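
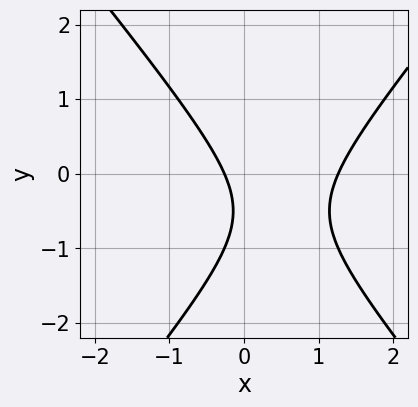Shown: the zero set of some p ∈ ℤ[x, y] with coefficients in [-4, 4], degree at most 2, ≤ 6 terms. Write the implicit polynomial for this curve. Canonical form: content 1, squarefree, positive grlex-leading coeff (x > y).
3*x^2 - 2*y^2 - 3*x - 2*y - 1

(a) deg p = 2. No degree-1 curve has this shape.
(b) From the visible intercepts: no y-intercept at any integer in the box.
(c) Putting this together gives p.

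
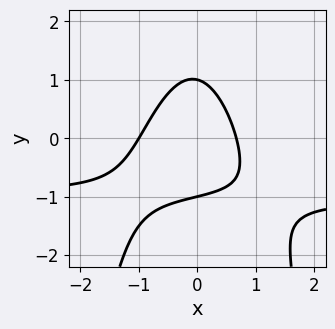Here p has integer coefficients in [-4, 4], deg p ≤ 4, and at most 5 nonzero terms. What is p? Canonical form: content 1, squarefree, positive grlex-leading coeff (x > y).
3*x^2*y + 3*x^2 + 2*y^2 + x - 2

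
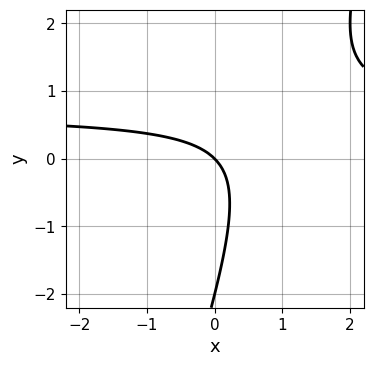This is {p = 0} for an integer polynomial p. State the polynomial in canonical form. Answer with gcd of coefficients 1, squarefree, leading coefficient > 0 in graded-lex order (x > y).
3*x*y - y^2 - 2*x - 2*y

1. Degree: a generic line meets the curve in up to 2 points, so deg p = 2.
2. Observable constraints: one x-axis crossing is at x = 0; the y-axis gridline crossings are at y ∈ {-2, 0}.
3. These observations pin down the coefficients.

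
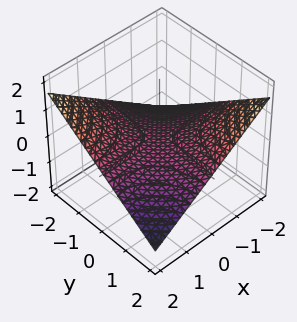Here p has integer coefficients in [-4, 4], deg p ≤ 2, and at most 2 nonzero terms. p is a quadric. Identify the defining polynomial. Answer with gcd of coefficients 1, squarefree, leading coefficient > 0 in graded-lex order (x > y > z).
1. deg p = 2.
2. Checking where it meets the axes: every point of the x-axis in the box is on the surface; it meets the z-axis at z = 0 (among the integer gridlines); the visible y-axis segment lies entirely on the surface.
3. Together with the visible shape, these determine p as stated.

x*y + 3*z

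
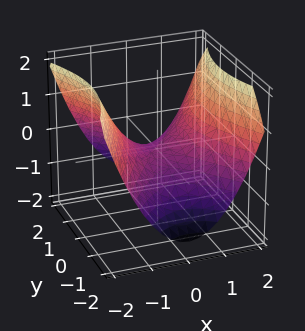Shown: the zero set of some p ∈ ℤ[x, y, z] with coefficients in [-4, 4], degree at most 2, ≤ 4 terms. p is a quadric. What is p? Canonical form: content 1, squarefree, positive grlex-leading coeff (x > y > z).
(a) Degree: a hyperbolic paraboloid; a quadric, so deg p = 2.
(b) Symmetries: the y ↦ −y reflection is a symmetry, so y appears only in even powers; it's symmetric under x → −x, forcing even powers of x.
(c) Observable constraints: one x-axis crossing is at x = 0; it crosses the y-axis at the gridline y = 0.
(d) Matching integer coefficients to the picture gives p.

2*x^2 - y^2 - 3*z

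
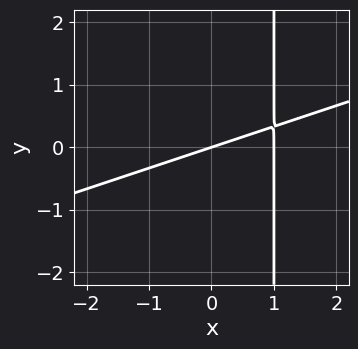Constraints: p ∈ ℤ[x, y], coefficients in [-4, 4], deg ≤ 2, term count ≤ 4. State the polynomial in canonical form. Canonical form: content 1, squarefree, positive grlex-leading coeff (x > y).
x^2 - 3*x*y - x + 3*y

1. Degree: a generic line meets the curve in up to 2 points, so deg p = 2.
2. From the visible intercepts: one y-axis crossing is at y = 0; the x-axis gridline crossings are at x ∈ {0, 1}.
3. These observations pin down the coefficients.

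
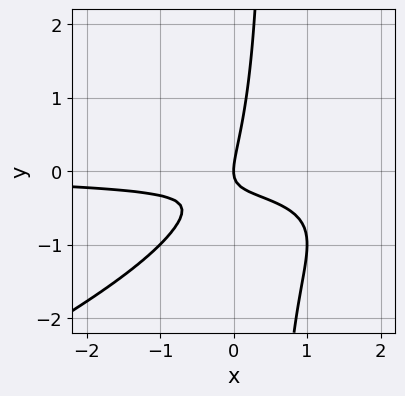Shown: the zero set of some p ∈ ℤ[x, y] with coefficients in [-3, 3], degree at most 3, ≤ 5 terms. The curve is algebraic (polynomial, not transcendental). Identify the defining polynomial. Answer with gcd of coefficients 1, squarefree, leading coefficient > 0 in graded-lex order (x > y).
(a) The degree is 3 — a generic line meets the curve in up to 3 points.
(b) Against the integer gridlines: one x-axis crossing is at x = 0; it crosses the y-axis at the gridline y = 0.
(c) Solving for integer coefficients yields p as stated.

x^2*y - 2*x*y^2 - 3*x*y + y^2 - x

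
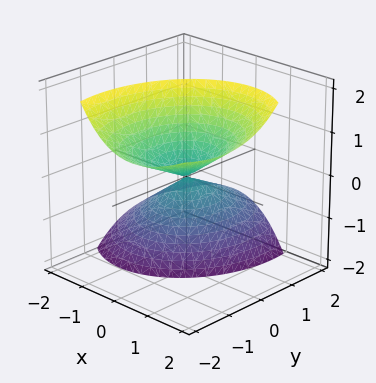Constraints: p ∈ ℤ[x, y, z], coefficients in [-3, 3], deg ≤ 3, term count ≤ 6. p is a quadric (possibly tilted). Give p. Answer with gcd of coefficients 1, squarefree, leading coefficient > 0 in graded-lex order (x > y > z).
3*x^2 - 3*x*z + 2*y^2 + 3*y*z - z^2

First, I count 2 distinct pieces. They look like related sheets of one shape, so recover p as a whole.
Then, degree: a generic line meets the surface in up to 2 points, so deg p = 2.
Next, against the integer gridlines: one x-axis crossing is at x = 0; it crosses the y-axis at the gridline y = 0; it crosses the z-axis at the gridline z = 0.
Finally, fitting integer coefficients to these (and the overall shape) gives p.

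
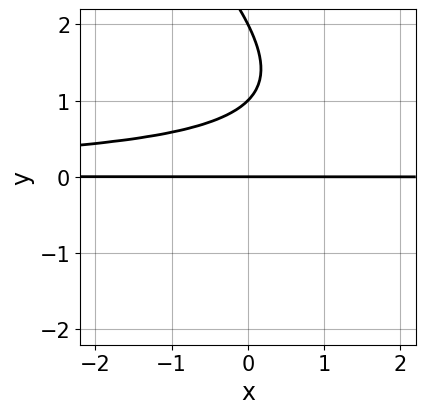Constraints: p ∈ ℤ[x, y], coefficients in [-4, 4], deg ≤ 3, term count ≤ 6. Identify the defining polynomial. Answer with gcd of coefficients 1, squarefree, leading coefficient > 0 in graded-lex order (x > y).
First, degree: a generic line meets the curve in up to 3 points, so deg p = 3.
Next, checking where it meets the axes: among the integer gridlines, it crosses the y-axis at y ∈ {0, 1, 2}; every point of the x-axis in the box is on the curve.
Finally, putting this together gives p.

x*y^2 + y^3 - 3*y^2 + 2*y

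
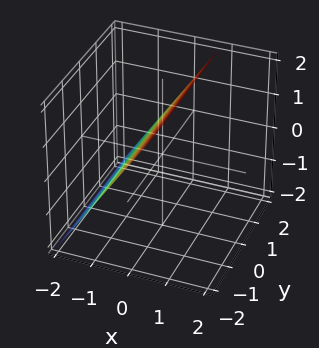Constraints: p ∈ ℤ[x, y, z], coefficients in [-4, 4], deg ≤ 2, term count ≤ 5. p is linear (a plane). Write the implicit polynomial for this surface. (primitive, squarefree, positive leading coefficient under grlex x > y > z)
3*x - 2*z + 2

First, degree: every cross-section is a straight line — this is a plane, so deg p = 1.
Next, from the visible intercepts: it misses every integer gridline on the y-axis; it crosses the z-axis at the gridline z = 1.
Finally, assembling these constraints gives the stated polynomial.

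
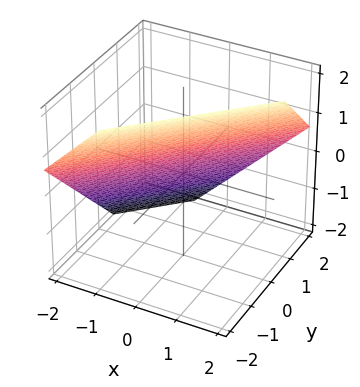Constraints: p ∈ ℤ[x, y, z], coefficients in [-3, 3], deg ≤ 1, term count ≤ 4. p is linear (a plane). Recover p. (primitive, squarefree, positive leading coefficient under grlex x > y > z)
3*x - 3*y - 3*z + 2

(a) Degree: the surface is flat (a plane), so deg p = 1.
(b) Matching integer coefficients to the picture gives p.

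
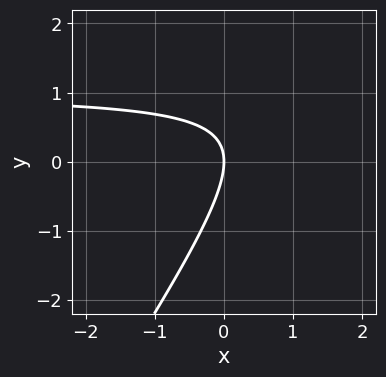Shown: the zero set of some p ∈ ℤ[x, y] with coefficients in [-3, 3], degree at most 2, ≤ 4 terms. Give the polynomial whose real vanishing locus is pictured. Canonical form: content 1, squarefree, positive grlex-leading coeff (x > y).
3*x*y - 2*y^2 - 3*x

(a) The degree is 2 — the shape is more complex than any degree-1 curve.
(b) From the visible intercepts: it crosses the x-axis at the gridline x = 0; it meets the y-axis at y = 0 (among the integer gridlines).
(c) Matching integer coefficients to the picture gives p.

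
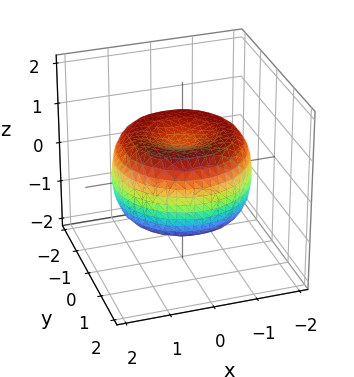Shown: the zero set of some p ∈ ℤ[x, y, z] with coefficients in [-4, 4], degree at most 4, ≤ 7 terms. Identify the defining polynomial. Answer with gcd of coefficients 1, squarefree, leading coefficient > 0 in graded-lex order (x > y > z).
1. deg p = 4.
2. Symmetry: every cross-section ⟂ z is a circle, so x, y appear only via x² + y².
3. From the axis intercepts and sections: a circular section at z = 0 has radius between 1 and 2.
4. Putting this together gives p.

x^4 + 2*x^2*y^2 + y^4 - 2*x^2 - 2*y^2 + 2*z^2 - 1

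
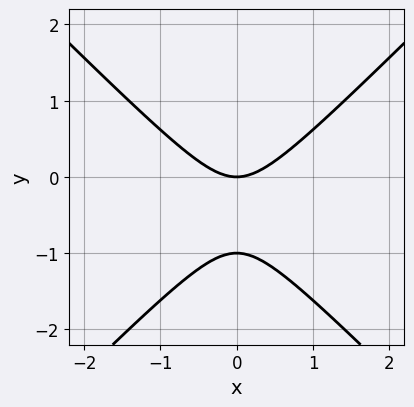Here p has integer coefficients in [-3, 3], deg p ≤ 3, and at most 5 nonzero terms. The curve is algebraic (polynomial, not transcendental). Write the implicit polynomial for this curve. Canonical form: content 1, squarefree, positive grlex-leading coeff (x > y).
(a) deg p = 2. A generic line meets the curve in up to 2 points.
(b) Symmetries: the x ↦ −x reflection is a symmetry, so x appears only in even powers.
(c) From the axis intercepts and sections: it meets the x-axis at x = 0 (among the integer gridlines); among the integer gridlines, it crosses the y-axis at y ∈ {-1, 0}.
(d) Putting this together gives p.

x^2 - y^2 - y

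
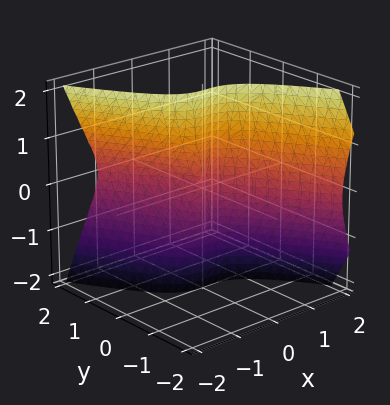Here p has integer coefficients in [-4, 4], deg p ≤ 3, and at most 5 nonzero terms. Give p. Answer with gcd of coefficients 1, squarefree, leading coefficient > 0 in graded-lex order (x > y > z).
3*x^3 + 2*x^2*y + y*z^2 - x^2

(a) The degree is 3 — no degree-2 surface has this shape.
(b) Checking where it meets the axes: the visible z-axis segment lies entirely on the surface; every point of the y-axis in the box is on the surface.
(c) Together with the visible shape, these determine p as stated.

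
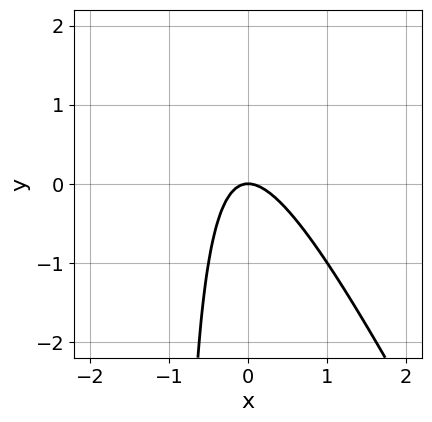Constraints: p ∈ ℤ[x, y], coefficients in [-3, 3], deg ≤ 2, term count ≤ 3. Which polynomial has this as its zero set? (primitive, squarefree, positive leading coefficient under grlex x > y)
2*x^2 + x*y + y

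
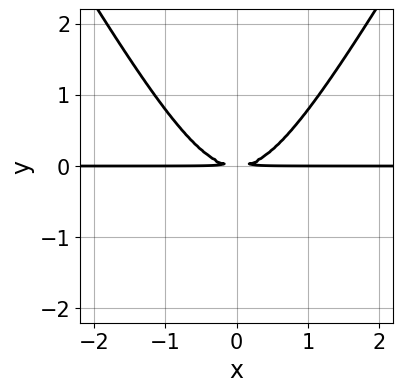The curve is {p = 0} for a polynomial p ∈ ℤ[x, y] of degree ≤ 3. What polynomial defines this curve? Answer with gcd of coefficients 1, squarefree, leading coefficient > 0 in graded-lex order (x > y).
3*x^2*y - y^3 - 3*y^2

1. The degree is 3 — the shape is more complex than any degree-2 curve.
2. Symmetries: mirror symmetry x ↦ −x ⇒ only even powers of x.
3. From the visible intercepts: the visible x-axis segment lies entirely on the curve.
4. Matching integer coefficients to the picture gives p.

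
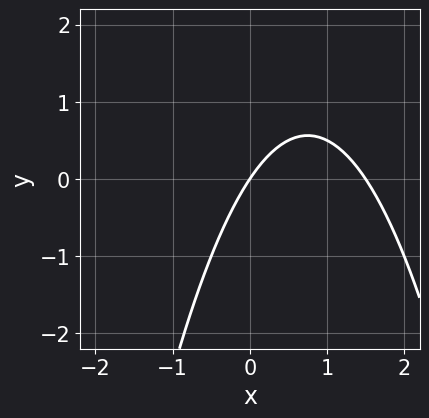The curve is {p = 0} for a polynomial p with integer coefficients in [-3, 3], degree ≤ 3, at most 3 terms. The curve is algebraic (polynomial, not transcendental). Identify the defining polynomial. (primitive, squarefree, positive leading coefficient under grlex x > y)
First, degree: the shape is more complex than any degree-1 curve, so deg p = 2.
Then, checking where it meets the axes: one y-axis crossing is at y = 0; it crosses the x-axis at the gridline x = 0.
Finally, together with the visible shape, these determine p as stated.

2*x^2 - 3*x + 2*y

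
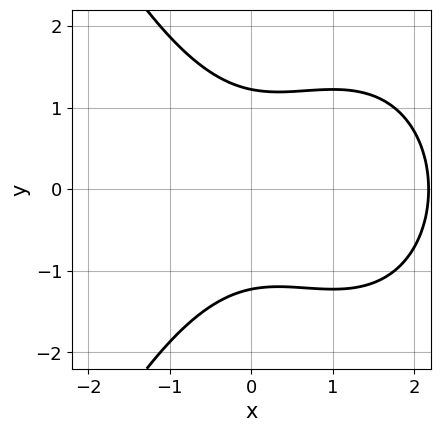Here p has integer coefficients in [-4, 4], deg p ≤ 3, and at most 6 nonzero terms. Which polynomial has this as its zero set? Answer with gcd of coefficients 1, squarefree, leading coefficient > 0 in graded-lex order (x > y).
x^3 - 2*x^2 + 2*y^2 + x - 3

First, degree: the shape is more complex than any degree-2 curve, so deg p = 3.
Next, symmetries: the y ↦ −y reflection is a symmetry, so y appears only in even powers.
Then, from the axis intercepts and sections: no x-intercept at any integer in the box.
Finally, together with the visible shape, these determine p as stated.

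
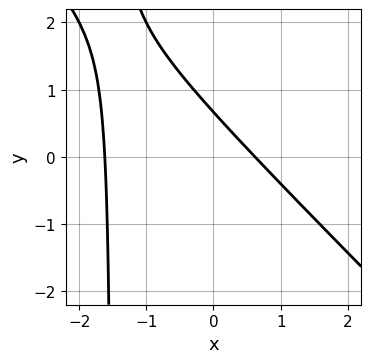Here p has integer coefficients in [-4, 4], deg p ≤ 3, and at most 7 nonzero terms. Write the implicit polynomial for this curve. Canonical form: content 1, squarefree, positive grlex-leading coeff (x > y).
1. The degree is 2 — the shape is more complex than any degree-1 curve.
2. The integer polynomial consistent with all of this is the stated p.

2*x^2 + 2*x*y + 2*x + 3*y - 2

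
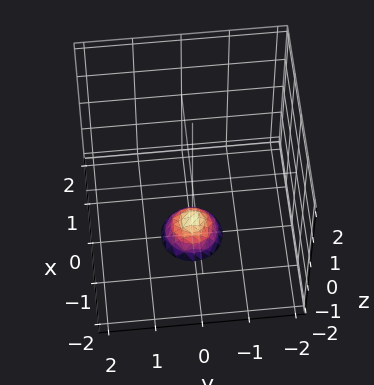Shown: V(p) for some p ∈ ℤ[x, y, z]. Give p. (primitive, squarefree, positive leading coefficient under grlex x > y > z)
3*x^2 + 3*y^2 + 2*z + 3

First, deg p = 2. The shape is more complex than any degree-1 surface.
Next, symmetries: every cross-section ⟂ z is a circle, so x, y appear only via x² + y².
Then, against the integer gridlines: a circular section at z = -2 has radius between 0 and 1; no y-intercept at any integer in the box; it misses every integer gridline on the x-axis.
Finally, the integer polynomial consistent with all of this is the stated p.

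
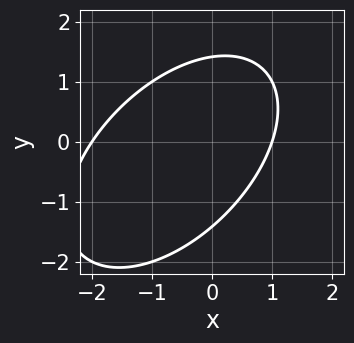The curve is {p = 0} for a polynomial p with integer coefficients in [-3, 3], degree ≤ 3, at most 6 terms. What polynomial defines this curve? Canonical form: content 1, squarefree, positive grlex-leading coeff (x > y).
(a) Degree: a generic line meets the curve in up to 2 points, so deg p = 2.
(b) Observable constraints: the x-axis gridline crossings are at x ∈ {-2, 1}.
(c) Together with the visible shape, these determine p as stated.

x^2 - x*y + y^2 + x - 2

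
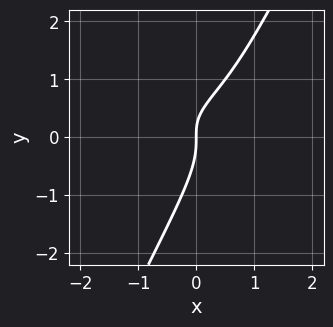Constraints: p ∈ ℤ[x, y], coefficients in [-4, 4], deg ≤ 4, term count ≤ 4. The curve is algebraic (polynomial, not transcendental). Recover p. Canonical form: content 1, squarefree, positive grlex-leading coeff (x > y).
(a) Degree: no degree-2 curve has this shape, so deg p = 3.
(b) Checking where it meets the axes: one y-axis crossing is at y = 0; one x-axis crossing is at x = 0.
(c) The integer polynomial consistent with all of this is the stated p.

2*x*y^2 - y^3 - x*y + x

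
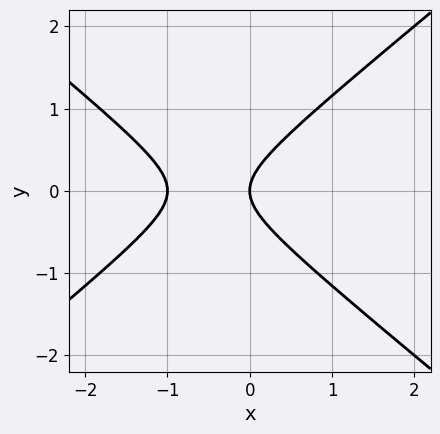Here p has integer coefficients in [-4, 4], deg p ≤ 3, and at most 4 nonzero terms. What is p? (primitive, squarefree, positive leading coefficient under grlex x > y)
(a) deg p = 2. No degree-1 curve has this shape.
(b) Symmetries: the y ↦ −y reflection is a symmetry, so y appears only in even powers.
(c) Against the integer gridlines: it meets the y-axis at y = 0 (among the integer gridlines); among the integer gridlines, it crosses the x-axis at x ∈ {-1, 0}.
(d) Fitting integer coefficients to these (and the overall shape) gives p.

2*x^2 - 3*y^2 + 2*x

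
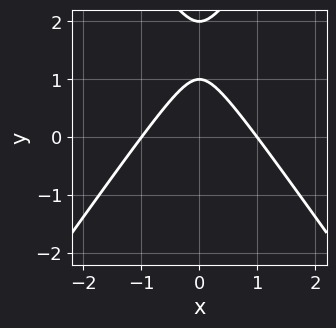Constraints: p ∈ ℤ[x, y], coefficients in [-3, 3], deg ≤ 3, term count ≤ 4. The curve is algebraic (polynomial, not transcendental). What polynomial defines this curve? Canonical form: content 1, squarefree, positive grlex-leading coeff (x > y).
The degree is 2 — no degree-1 curve has this shape.
Symmetries: the x ↦ −x reflection is a symmetry, so x appears only in even powers.
Observable constraints: the x-axis gridline crossings are at x ∈ {-1, 1}; among the integer gridlines, it crosses the y-axis at y ∈ {1, 2}.
Fitting integer coefficients to these (and the overall shape) gives p.

2*x^2 - y^2 + 3*y - 2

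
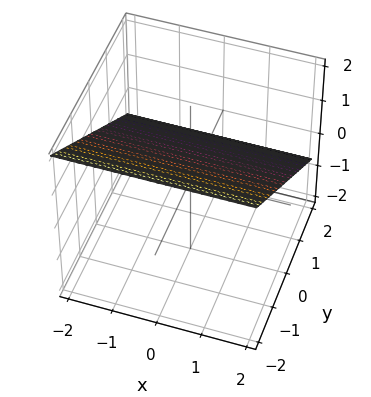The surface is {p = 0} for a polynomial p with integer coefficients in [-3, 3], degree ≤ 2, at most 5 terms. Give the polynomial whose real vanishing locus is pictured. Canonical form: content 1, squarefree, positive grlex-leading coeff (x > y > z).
2*y + 3*z - 2

1. The degree is 1 — the surface is flat (a plane).
2. Observable constraints: one y-axis crossing is at y = 1; the surface avoids every integer x-axis point in the box.
3. Solving for integer coefficients yields p as stated.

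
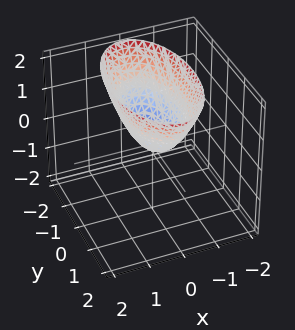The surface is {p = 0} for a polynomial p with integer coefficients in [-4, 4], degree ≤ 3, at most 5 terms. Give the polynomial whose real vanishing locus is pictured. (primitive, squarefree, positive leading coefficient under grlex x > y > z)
(a) Degree: a single bowl opening along one axis; a quadric, so deg p = 2.
(b) Symmetries: the x ↦ −x reflection is a symmetry, so x appears only in even powers; mirror symmetry y ↦ −y ⇒ only even powers of y.
(c) Reading off the gridlines: one x-axis crossing is at x = 0; one y-axis crossing is at y = 0.
(d) These observations pin down the coefficients.

3*x^2 + y^2 - 2*z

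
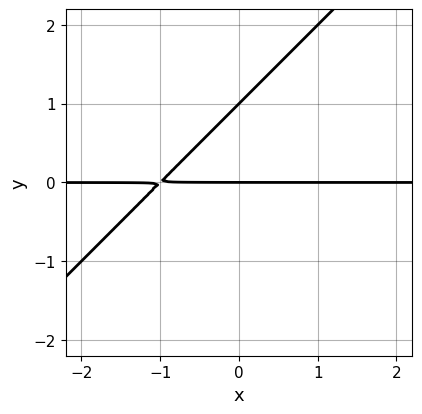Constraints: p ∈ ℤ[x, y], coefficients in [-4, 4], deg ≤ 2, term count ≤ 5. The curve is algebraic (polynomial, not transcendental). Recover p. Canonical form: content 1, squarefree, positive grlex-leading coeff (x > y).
(a) The degree is 2 — no degree-1 curve has this shape.
(b) Observable constraints: the y-axis gridline crossings are at y ∈ {0, 1}; every point of the x-axis in the box is on the curve.
(c) Together with the visible shape, these determine p as stated.

x*y - y^2 + y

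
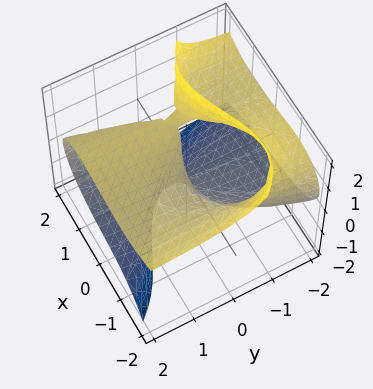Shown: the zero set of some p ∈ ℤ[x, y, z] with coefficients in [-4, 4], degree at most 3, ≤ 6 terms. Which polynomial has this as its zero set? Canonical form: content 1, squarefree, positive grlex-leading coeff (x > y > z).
x^3 + 3*y*z^2 + z^3 - 2*x*z - 3*y

Degree: no degree-2 surface has this shape, so deg p = 3.
Against the integer gridlines: one x-axis crossing is at x = 0; it crosses the z-axis at the gridline z = 0.
Matching integer coefficients to the picture gives p.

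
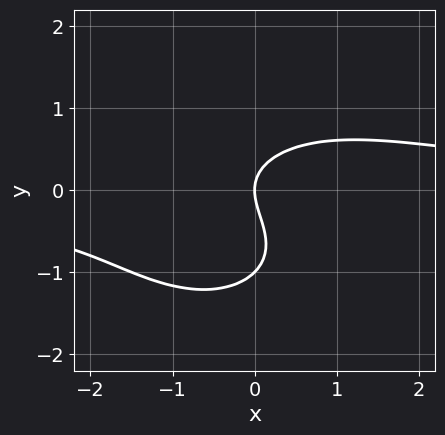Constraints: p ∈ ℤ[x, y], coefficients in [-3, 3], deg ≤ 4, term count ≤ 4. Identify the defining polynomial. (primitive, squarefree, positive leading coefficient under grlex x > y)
1. Degree: the shape is more complex than any degree-2 curve, so deg p = 3.
2. From the axis intercepts and sections: it meets the x-axis at x = 0 (among the integer gridlines); among the integer gridlines, it crosses the y-axis at y ∈ {-1, 0}.
3. The integer polynomial consistent with all of this is the stated p.

2*x^2*y + 3*y^3 + 3*y^2 - 3*x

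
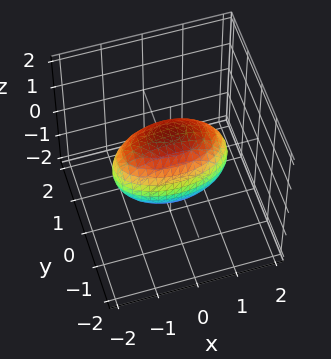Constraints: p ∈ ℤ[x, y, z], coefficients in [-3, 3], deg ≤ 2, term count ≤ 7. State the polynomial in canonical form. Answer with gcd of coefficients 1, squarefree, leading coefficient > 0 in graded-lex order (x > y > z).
x^2 + 3*y^2 - y*z + 2*z^2 - 2

1. deg p = 2. No degree-1 surface has this shape.
2. Checking where it meets the axes: the z-axis gridline crossings are at z ∈ {-1, 1}.
3. These observations pin down the coefficients.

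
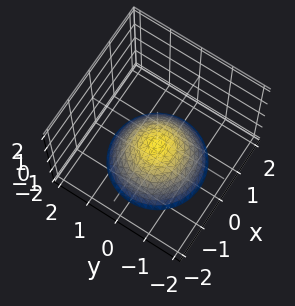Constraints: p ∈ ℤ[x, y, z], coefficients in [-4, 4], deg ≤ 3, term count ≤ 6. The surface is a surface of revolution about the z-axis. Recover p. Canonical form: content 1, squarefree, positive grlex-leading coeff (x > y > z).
(a) The degree is 2 — no degree-1 surface has this shape.
(b) Symmetries: every cross-section ⟂ z is a circle, so x, y appear only via x² + y².
(c) Against the integer gridlines: it misses every integer gridline on the y-axis; it misses every integer gridline on the x-axis; a circular section at z = -2 has radius between 1 and 2.
(d) Putting this together gives p.

2*x^2 + 2*y^2 + 3*z + 2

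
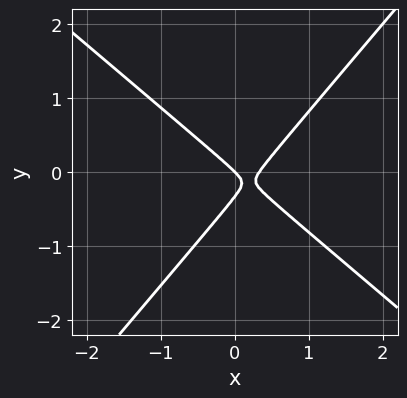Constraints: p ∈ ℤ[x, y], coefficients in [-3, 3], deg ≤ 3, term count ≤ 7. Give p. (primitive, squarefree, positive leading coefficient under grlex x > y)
1. The degree is 2 — the shape is more complex than any degree-1 curve.
2. Observable constraints: it crosses the y-axis at the gridline y = 0; it meets the x-axis at x = 0 (among the integer gridlines).
3. These observations pin down the coefficients.

3*x^2 + x*y - 3*y^2 - x - y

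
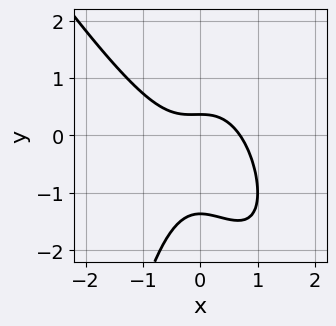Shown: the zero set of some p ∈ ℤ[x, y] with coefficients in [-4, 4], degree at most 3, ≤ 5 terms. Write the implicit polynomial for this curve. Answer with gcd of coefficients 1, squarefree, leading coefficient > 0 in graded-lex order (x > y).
(a) deg p = 3.
(b) Putting this together gives p.

3*x^3 + 2*x^2*y + 2*y^2 + 2*y - 1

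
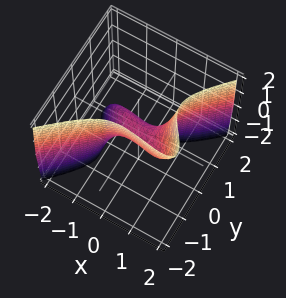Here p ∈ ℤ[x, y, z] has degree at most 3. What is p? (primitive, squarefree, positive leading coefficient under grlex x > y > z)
Degree: no degree-2 surface has this shape, so deg p = 3.
From the axis intercepts and sections: it meets the x-axis at x = 0 (among the integer gridlines); it crosses the z-axis at the gridline z = 0; it crosses the y-axis at the gridline y = 0.
Assembling these constraints gives the stated polynomial.

x^3 + 2*x^2*y - 3*y^3 - z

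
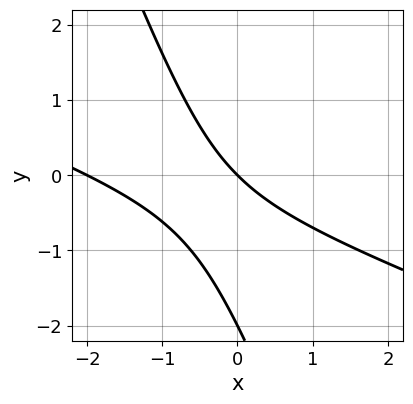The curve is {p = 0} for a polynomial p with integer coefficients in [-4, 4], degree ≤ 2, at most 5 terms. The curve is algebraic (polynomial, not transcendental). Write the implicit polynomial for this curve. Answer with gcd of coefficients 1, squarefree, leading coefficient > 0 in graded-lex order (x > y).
x^2 + 3*x*y + y^2 + 2*x + 2*y

1. The degree is 2 — the shape is more complex than any degree-1 curve.
2. Observable constraints: the x-axis gridline crossings are at x ∈ {-2, 0}; among the integer gridlines, it crosses the y-axis at y ∈ {-2, 0}.
3. The integer polynomial consistent with all of this is the stated p.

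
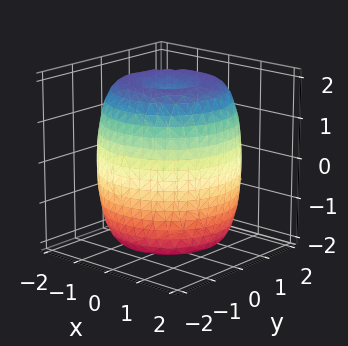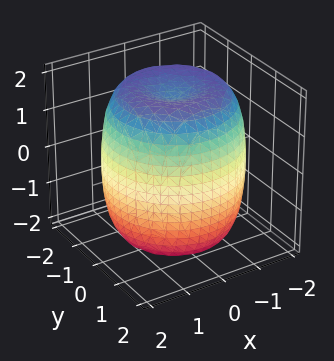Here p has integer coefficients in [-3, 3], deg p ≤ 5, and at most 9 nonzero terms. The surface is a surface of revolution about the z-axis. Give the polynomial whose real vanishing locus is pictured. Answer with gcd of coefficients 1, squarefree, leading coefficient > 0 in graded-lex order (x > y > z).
x^4 + 2*x^2*y^2 + y^4 - 2*x^2 - 2*y^2 + z^2 - 3

(a) The degree is 4 — the shape is more complex than any degree-3 surface.
(b) Symmetries: every cross-section ⟂ z is a circle, so x, y appear only via x² + y².
(c) Checking where it meets the axes: a circular section at z = 2 has radius exactly 1.
(d) Fitting integer coefficients to these (and the overall shape) gives p.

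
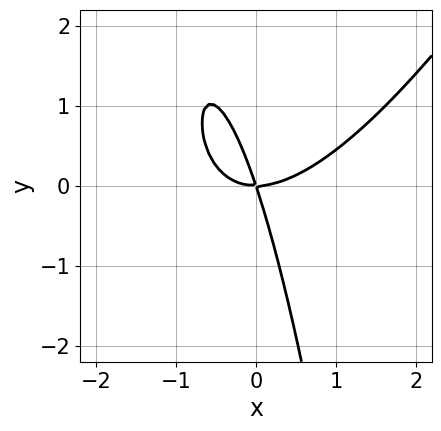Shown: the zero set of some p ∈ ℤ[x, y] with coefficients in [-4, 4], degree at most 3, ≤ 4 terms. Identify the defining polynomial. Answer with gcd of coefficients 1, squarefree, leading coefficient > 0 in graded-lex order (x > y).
1. deg p = 3. The shape is more complex than any degree-2 curve.
2. From the axis intercepts and sections: it crosses the y-axis at the gridline y = 0; one x-axis crossing is at x = 0.
3. Fitting integer coefficients to these (and the overall shape) gives p.

2*x^3 - x^2*y - 3*x*y - y^2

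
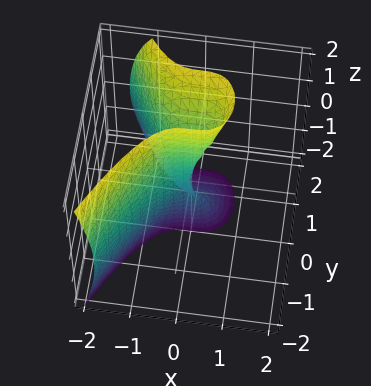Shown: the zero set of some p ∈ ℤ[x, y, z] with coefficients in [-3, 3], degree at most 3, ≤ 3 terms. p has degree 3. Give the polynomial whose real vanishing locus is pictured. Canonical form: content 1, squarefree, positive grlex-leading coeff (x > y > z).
1. deg p = 3. A generic line meets the surface in up to 3 points.
2. From the axis intercepts and sections: one y-axis crossing is at y = 0; the visible z-axis segment lies entirely on the surface.
3. Together with the visible shape, these determine p as stated.

3*x^3 - y*z^2 + 3*y^2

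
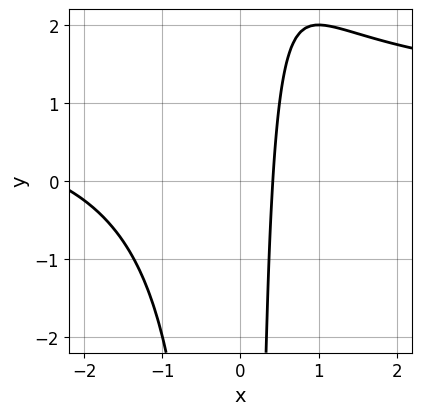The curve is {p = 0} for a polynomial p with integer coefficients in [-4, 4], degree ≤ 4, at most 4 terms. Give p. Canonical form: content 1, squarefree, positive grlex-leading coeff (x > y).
(a) Degree: no degree-2 curve has this shape, so deg p = 3.
(b) From the axis intercepts and sections: no y-intercept at any integer in the box.
(c) Matching integer coefficients to the picture gives p.

x^2*y - x^2 - 2*x + 1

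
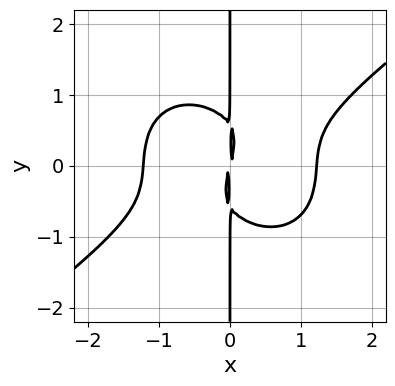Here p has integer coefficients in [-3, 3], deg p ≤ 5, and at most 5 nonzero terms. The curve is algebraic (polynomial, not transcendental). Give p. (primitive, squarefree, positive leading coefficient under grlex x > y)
2*x^4 - x^3*y - 3*x*y^3 - 3*x^2 + x*y

1. deg p = 4.
2. Checking where it meets the axes: the visible y-axis segment lies entirely on the curve.
3. Fitting integer coefficients to these (and the overall shape) gives p.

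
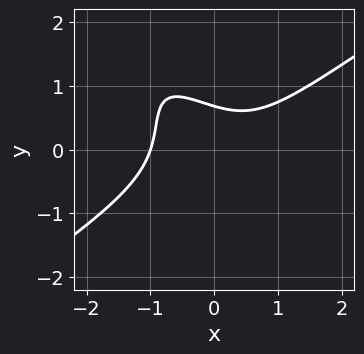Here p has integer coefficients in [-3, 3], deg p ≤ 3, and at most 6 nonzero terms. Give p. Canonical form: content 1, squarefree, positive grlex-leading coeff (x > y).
First, the degree is 3 — the shape is more complex than any degree-2 curve.
Next, from the axis intercepts and sections: one x-axis crossing is at x = -1.
Finally, the integer polynomial consistent with all of this is the stated p.

2*x^3 - 3*x*y^2 - 2*y^3 - 2*y + 2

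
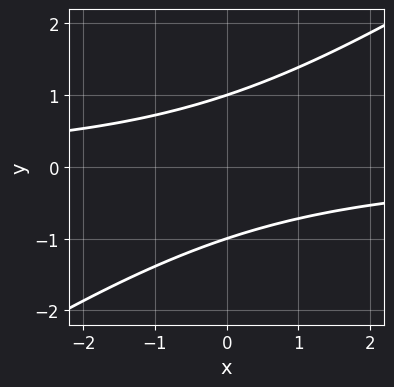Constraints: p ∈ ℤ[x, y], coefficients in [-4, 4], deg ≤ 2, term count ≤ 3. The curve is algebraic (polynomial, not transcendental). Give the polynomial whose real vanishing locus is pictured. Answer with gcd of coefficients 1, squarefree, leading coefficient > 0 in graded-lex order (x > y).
2*x*y - 3*y^2 + 3

(a) Degree: no degree-1 curve has this shape, so deg p = 2.
(b) From the axis intercepts and sections: the curve avoids every integer x-axis point in the box; among the integer gridlines, it crosses the y-axis at y ∈ {-1, 1}.
(c) Assembling these constraints gives the stated polynomial.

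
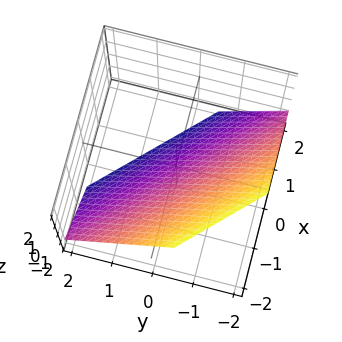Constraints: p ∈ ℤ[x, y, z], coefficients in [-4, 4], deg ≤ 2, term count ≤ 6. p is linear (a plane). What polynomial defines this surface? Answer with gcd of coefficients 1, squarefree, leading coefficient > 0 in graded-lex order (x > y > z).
Degree: every cross-section is a straight line — this is a plane, so deg p = 1.
Matching integer coefficients to the picture gives p.

3*x + 3*y + 3*z + 2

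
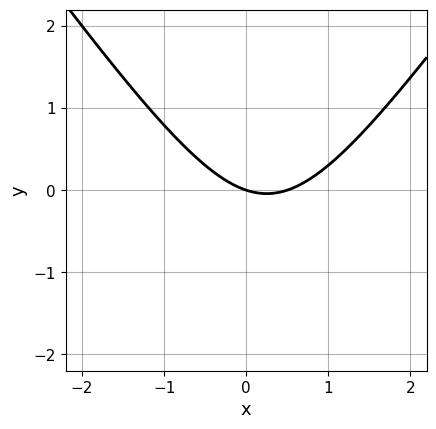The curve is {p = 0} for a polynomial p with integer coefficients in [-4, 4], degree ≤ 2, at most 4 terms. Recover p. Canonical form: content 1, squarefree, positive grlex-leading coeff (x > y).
2*x^2 - y^2 - x - 3*y

1. The degree is 2 — the shape is more complex than any degree-1 curve.
2. Observable constraints: it meets the x-axis at x = 0 (among the integer gridlines); one y-axis crossing is at y = 0.
3. Assembling these constraints gives the stated polynomial.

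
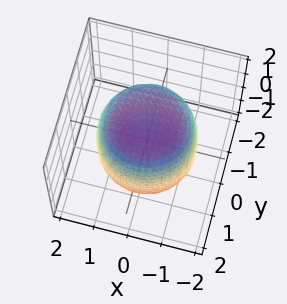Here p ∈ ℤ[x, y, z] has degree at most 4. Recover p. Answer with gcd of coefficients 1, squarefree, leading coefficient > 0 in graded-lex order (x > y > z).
x^4 + 2*x^2*y^2 + y^4 - x^2 - y^2 + z^2 - 2

1. The degree is 4 — a generic line meets the surface in up to 4 points.
2. Symmetries: rotational symmetry about the z-axis ⇒ p depends on x, y only through x² + y².
3. Checking where it meets the axes: a circular section at z = -1 has radius between 1 and 2.
4. Putting this together gives p.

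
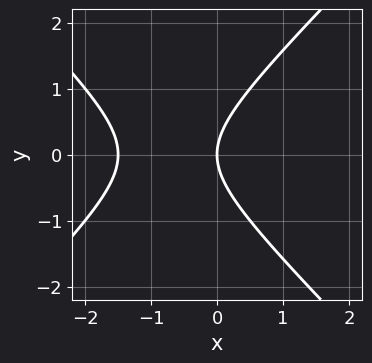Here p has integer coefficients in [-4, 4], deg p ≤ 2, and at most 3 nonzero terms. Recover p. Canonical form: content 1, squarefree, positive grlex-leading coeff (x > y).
The degree is 2 — a generic line meets the curve in up to 2 points.
Symmetries: the y ↦ −y reflection is a symmetry, so y appears only in even powers.
From the axis intercepts and sections: it meets the y-axis at y = 0 (among the integer gridlines); it crosses the x-axis at the gridline x = 0.
Fitting integer coefficients to these (and the overall shape) gives p.

2*x^2 - 2*y^2 + 3*x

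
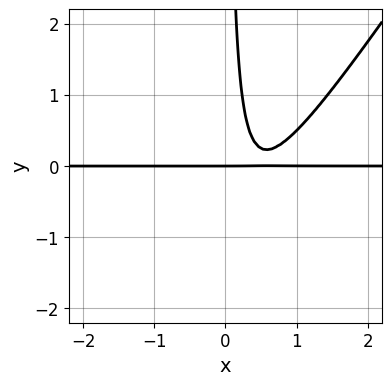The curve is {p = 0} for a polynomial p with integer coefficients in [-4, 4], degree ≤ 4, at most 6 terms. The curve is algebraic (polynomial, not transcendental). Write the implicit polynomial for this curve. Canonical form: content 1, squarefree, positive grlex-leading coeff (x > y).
1. The degree is 3 — a generic line meets the curve in up to 3 points.
2. Checking where it meets the axes: one y-axis crossing is at y = 0; the visible x-axis segment lies entirely on the curve.
3. Matching integer coefficients to the picture gives p.

3*x^2*y - 2*x*y^2 - 3*x*y + y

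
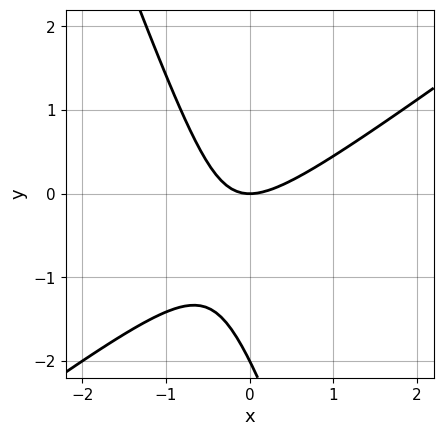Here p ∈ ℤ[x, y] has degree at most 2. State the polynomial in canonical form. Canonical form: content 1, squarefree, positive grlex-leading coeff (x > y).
Degree: a generic line meets the curve in up to 2 points, so deg p = 2.
Against the integer gridlines: one x-axis crossing is at x = 0; the y-axis gridline crossings are at y ∈ {-2, 0}.
Solving for integer coefficients yields p as stated.

2*x^2 - 2*x*y - y^2 - 2*y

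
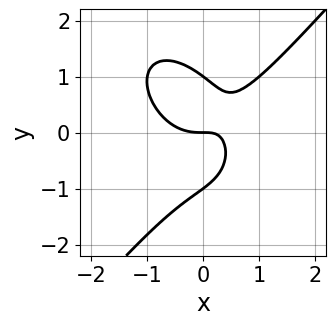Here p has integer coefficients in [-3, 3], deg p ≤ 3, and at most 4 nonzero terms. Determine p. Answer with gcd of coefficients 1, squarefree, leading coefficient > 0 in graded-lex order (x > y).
3*x^3 - 2*y^3 - 3*x*y + 2*y

First, degree: no degree-2 curve has this shape, so deg p = 3.
Next, reading off the gridlines: one x-axis crossing is at x = 0; the y-axis gridline crossings are at y ∈ {-1, 0, 1}.
Finally, the integer polynomial consistent with all of this is the stated p.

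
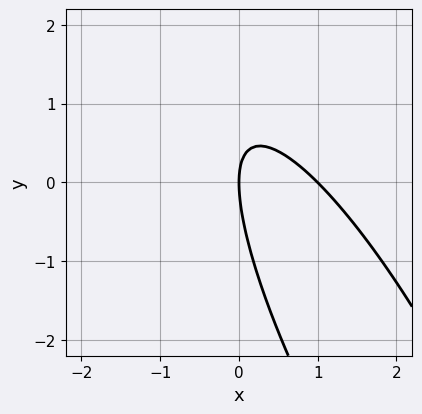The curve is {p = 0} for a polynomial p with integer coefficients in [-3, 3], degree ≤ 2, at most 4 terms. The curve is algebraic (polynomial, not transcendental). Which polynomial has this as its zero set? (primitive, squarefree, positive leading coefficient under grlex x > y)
The degree is 2 — no degree-1 curve has this shape.
From the visible intercepts: it meets the y-axis at y = 0 (among the integer gridlines); the x-axis gridline crossings are at x ∈ {0, 1}.
Fitting integer coefficients to these (and the overall shape) gives p.

3*x^2 + 3*x*y + y^2 - 3*x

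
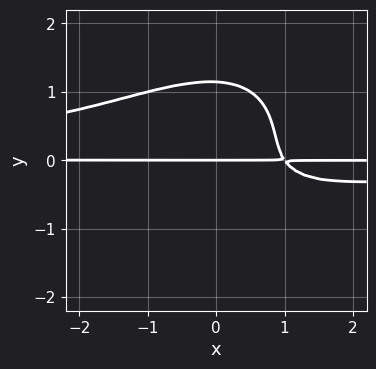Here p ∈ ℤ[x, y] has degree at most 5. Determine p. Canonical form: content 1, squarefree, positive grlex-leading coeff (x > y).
2*x^2*y^2 - 2*x*y^3 + 2*y^4 + 3*x*y - 3*y

1. The degree is 4 — a generic line meets the curve in up to 4 points.
2. Observable constraints: the visible x-axis segment lies entirely on the curve; one y-axis crossing is at y = 0.
3. The integer polynomial consistent with all of this is the stated p.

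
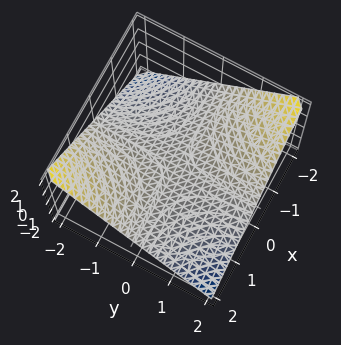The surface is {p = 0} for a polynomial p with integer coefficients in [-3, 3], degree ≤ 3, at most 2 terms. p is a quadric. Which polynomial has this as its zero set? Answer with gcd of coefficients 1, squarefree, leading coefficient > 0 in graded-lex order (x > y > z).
x*y + 2*z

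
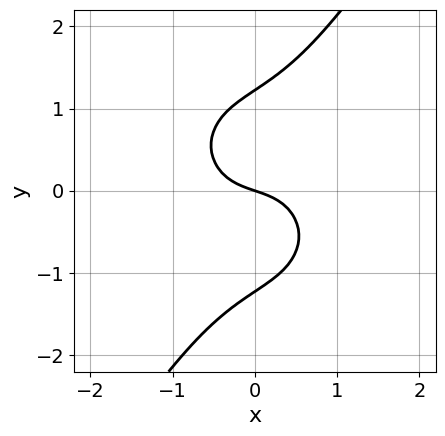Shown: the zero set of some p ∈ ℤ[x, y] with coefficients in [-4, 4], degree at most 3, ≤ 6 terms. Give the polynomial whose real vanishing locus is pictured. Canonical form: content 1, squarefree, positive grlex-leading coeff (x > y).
First, the degree is 3 — a generic line meets the curve in up to 3 points.
Next, observable constraints: it crosses the y-axis at the gridline y = 0; it crosses the x-axis at the gridline x = 0.
Finally, together with the visible shape, these determine p as stated.

3*x^3 + 2*x*y^2 - 2*y^3 + x + 3*y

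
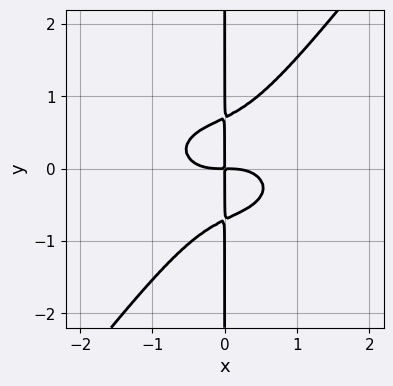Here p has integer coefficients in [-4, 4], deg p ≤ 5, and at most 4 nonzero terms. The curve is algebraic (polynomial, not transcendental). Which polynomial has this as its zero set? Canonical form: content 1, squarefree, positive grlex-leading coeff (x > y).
(a) The degree is 4 — the shape is more complex than any degree-3 curve.
(b) From the axis intercepts and sections: every point of the y-axis in the box is on the curve.
(c) Matching integer coefficients to the picture gives p.

x^4 + 2*x^2*y^2 - 2*x*y^3 + x*y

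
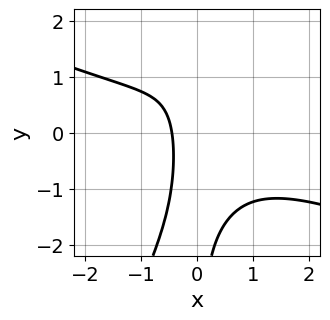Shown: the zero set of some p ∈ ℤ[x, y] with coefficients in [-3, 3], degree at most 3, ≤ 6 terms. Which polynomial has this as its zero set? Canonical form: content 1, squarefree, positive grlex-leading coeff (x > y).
1. Degree: no degree-2 curve has this shape, so deg p = 3.
2. From the axis intercepts and sections: it misses every integer gridline on the y-axis.
3. Fitting integer coefficients to these (and the overall shape) gives p.

x^3 + 2*x^2*y - x*y^2 + 2*x + 1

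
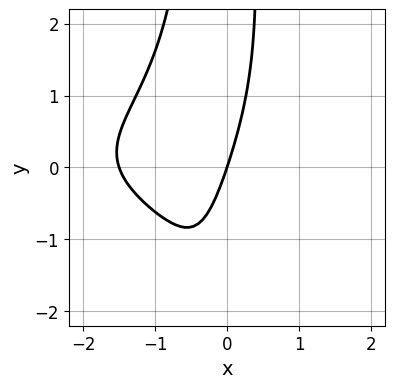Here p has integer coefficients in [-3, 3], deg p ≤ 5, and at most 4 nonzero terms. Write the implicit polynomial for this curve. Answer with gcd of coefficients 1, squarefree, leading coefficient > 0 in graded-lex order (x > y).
x^2*y^2 + 2*x^2 + 3*x - y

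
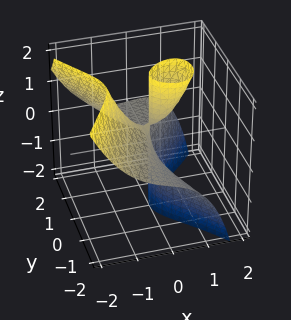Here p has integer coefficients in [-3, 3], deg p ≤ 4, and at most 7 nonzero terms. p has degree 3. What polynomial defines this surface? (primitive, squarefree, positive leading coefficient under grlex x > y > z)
deg p = 3. A generic line meets the surface in up to 3 points.
From the axis intercepts and sections: the visible y-axis segment lies entirely on the surface; it meets the x-axis at x = 0 (among the integer gridlines); the visible z-axis segment lies entirely on the surface.
Putting this together gives p.

2*x^3 + 2*y^2*z - x*y - 2*x*z + x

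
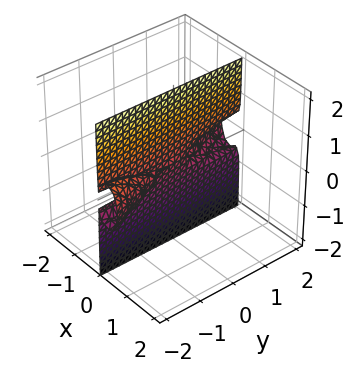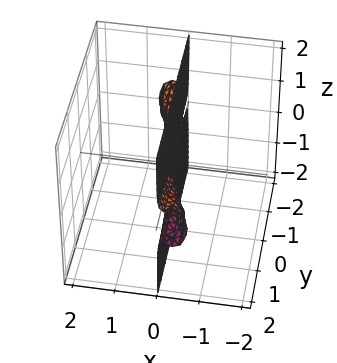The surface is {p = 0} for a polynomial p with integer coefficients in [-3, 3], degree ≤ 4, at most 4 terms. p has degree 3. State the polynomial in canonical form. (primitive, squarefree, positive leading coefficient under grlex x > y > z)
(a) The degree is 3 — the shape is more complex than any degree-2 surface.
(b) Checking where it meets the axes: it meets the x-axis at x = 0 (among the integer gridlines); every point of the z-axis in the box is on the surface; the visible y-axis segment lies entirely on the surface.
(c) Fitting integer coefficients to these (and the overall shape) gives p.

3*x^3 + x^2*y + x*z^2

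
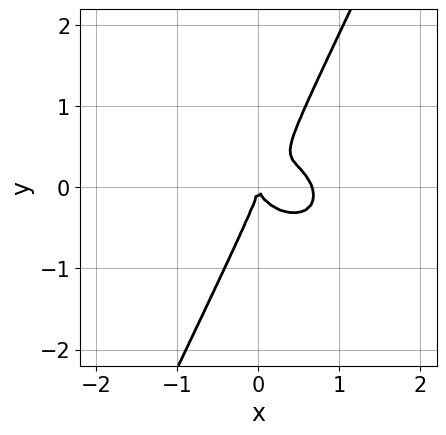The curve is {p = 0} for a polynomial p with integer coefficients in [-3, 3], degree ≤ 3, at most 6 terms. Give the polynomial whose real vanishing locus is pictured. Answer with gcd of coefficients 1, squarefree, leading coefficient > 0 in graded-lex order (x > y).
(a) deg p = 3.
(b) Reading off the gridlines: one x-axis crossing is at x = 0; it crosses the y-axis at the gridline y = 0.
(c) Together with the visible shape, these determine p as stated.

3*x^3 + x^2*y + 3*x*y^2 - 2*y^3 - 2*x^2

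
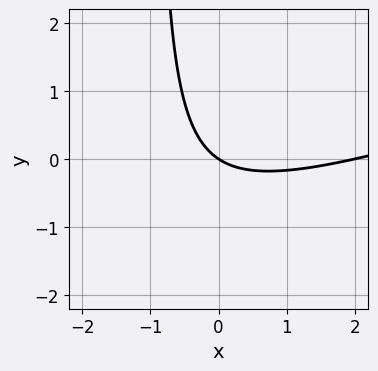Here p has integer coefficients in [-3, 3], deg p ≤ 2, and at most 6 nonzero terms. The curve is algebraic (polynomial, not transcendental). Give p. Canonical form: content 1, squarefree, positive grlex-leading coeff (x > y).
x^2 - 3*x*y - 2*x - 3*y

(a) The degree is 2 — no degree-1 curve has this shape.
(b) Against the integer gridlines: it crosses the y-axis at the gridline y = 0; the x-axis gridline crossings are at x ∈ {0, 2}.
(c) Matching integer coefficients to the picture gives p.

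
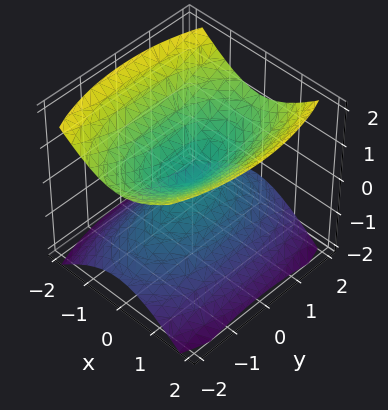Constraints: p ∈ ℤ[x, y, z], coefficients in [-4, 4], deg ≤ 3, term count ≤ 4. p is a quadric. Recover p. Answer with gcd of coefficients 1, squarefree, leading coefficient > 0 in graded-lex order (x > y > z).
3*x^2 + y^2 - 3*z^2

(a) The picture has 2 separate pieces.
(b) Degree: two nappes meeting at a single point; a quadric, so deg p = 2.
(c) Symmetries: it's symmetric under y → −y, forcing even powers of y; it's symmetric under z → −z, forcing even powers of z; mirror symmetry x ↦ −x ⇒ only even powers of x.
(d) Checking where it meets the axes: it meets the x-axis at x = 0 (among the integer gridlines); one y-axis crossing is at y = 0.
(e) Together with the visible shape, these determine p as stated.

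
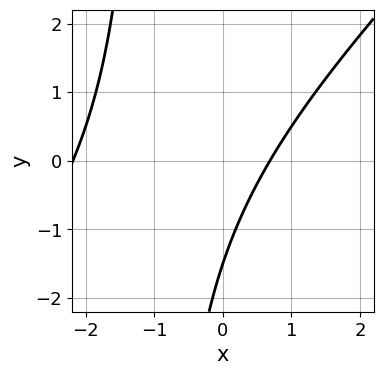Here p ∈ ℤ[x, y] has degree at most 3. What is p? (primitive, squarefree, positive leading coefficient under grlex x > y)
2*x^2 - 2*x*y + 3*x - 2*y - 3

First, the degree is 2 — the shape is more complex than any degree-1 curve.
Finally, putting this together gives p.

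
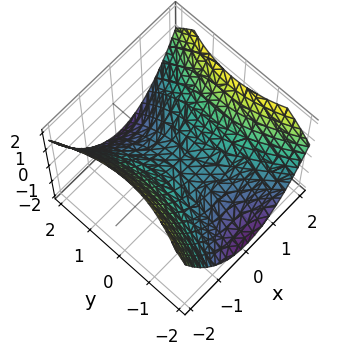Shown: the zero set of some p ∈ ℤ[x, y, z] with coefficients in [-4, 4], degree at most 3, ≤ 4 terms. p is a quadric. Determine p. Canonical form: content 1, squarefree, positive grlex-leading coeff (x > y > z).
2*x^2 - y^2 - 3*z

(a) deg p = 2. A saddle surface; a quadric.
(b) Symmetries: the y ↦ −y reflection is a symmetry, so y appears only in even powers; mirror symmetry x ↦ −x ⇒ only even powers of x.
(c) Observable constraints: it meets the y-axis at y = 0 (among the integer gridlines); it meets the x-axis at x = 0 (among the integer gridlines).
(d) These observations pin down the coefficients.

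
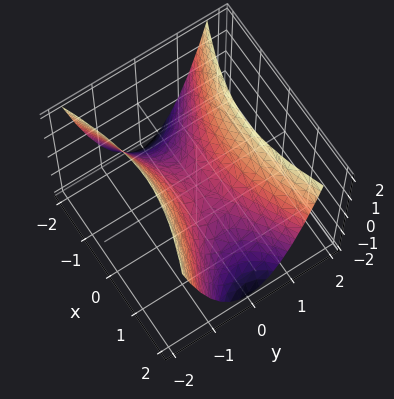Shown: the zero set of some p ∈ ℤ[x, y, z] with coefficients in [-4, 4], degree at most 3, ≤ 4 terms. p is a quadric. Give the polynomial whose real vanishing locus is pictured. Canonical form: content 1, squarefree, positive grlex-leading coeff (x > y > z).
x^2 - 3*y^2 + 2*z

(a) deg p = 2.
(b) Symmetries: mirror symmetry y ↦ −y ⇒ only even powers of y; it's symmetric under x → −x, forcing even powers of x.
(c) From the visible intercepts: one y-axis crossing is at y = 0; it crosses the z-axis at the gridline z = 0.
(d) Fitting integer coefficients to these (and the overall shape) gives p.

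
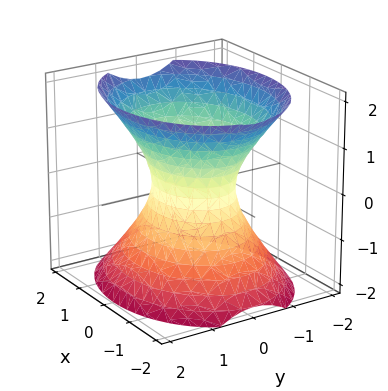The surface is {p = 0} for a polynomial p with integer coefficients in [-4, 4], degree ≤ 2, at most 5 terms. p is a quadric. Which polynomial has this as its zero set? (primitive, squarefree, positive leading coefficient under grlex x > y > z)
2*x^2 + 3*y^2 - 2*z^2 - 2

First, the degree is 2 — one connected sheet with a waist; a quadric.
Next, symmetries: mirror symmetry y ↦ −y ⇒ only even powers of y; mirror symmetry z ↦ −z ⇒ only even powers of z; the x ↦ −x reflection is a symmetry, so x appears only in even powers.
Then, from the axis intercepts and sections: the x-axis gridline crossings are at x ∈ {-1, 1}; it misses every integer gridline on the z-axis.
Finally, the integer polynomial consistent with all of this is the stated p.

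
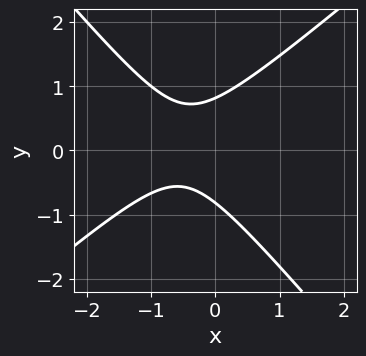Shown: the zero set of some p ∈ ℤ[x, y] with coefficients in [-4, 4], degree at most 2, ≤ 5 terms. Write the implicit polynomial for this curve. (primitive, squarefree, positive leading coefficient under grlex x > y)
3*x^2 - x*y - 3*y^2 + 3*x + 2

Degree: the shape is more complex than any degree-1 curve, so deg p = 2.
Reading off the gridlines: the curve avoids every integer x-axis point in the box.
Matching integer coefficients to the picture gives p.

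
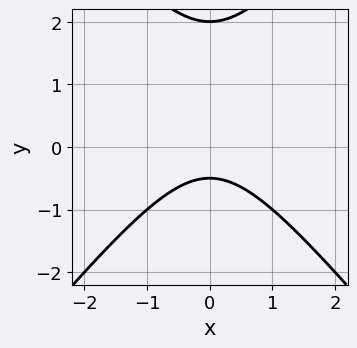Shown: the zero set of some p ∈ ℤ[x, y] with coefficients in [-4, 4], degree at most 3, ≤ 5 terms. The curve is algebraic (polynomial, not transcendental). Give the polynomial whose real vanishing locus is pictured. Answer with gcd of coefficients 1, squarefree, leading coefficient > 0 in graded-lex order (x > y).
3*x^2 - 2*y^2 + 3*y + 2

The degree is 2 — a generic line meets the curve in up to 2 points.
Symmetries: the x ↦ −x reflection is a symmetry, so x appears only in even powers.
Observable constraints: no x-intercept at any integer in the box; it meets the y-axis at y = 2 (among the integer gridlines).
Putting this together gives p.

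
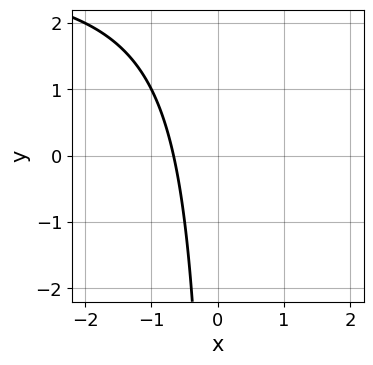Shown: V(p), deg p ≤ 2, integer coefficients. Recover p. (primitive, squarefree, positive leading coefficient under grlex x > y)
x*y - 3*x - 2

First, degree: the shape is more complex than any degree-1 curve, so deg p = 2.
Next, observable constraints: it misses every integer gridline on the y-axis.
Finally, together with the visible shape, these determine p as stated.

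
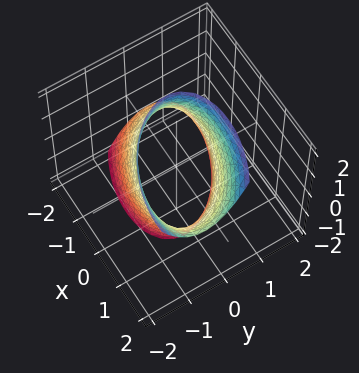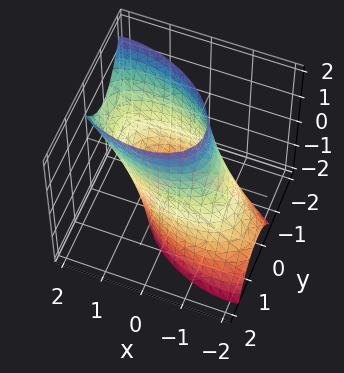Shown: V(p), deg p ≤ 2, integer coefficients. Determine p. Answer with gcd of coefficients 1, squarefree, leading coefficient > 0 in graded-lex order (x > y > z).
x^2 + x*y - x*z + 2*y^2 - 2

First, degree: no degree-1 surface has this shape, so deg p = 2.
Then, from the visible intercepts: no z-intercept at any integer in the box; the y-axis gridline crossings are at y ∈ {-1, 1}.
Finally, assembling these constraints gives the stated polynomial.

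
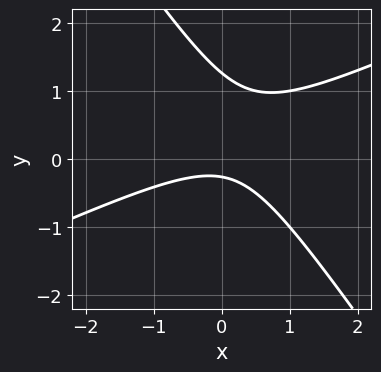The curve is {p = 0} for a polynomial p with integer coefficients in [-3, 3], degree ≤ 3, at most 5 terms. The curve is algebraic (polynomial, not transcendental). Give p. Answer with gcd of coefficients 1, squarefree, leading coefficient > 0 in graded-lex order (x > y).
The degree is 2 — the shape is more complex than any degree-1 curve.
Checking where it meets the axes: no x-intercept at any integer in the box.
Assembling these constraints gives the stated polynomial.

2*x^2 - 3*x*y - 3*y^2 + 3*y + 1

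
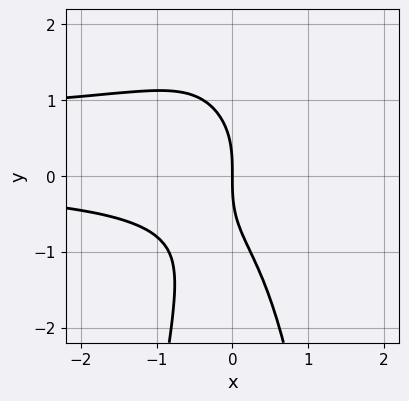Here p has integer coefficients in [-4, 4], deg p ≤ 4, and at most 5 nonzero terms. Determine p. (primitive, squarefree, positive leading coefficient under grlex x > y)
3*x^2*y^2 - 2*x^2*y + y^3 + 3*x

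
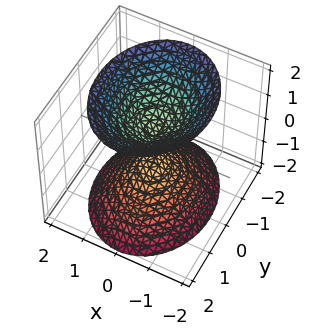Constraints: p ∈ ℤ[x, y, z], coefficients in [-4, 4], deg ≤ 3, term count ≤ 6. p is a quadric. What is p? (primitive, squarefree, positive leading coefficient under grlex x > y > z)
3*x^2 + 2*y^2 - 2*z^2 + 1

First, I count 2 distinct pieces. Treating them together as one polynomial.
Next, degree: two sheets facing apart; a quadric, so deg p = 2.
Next, symmetries: mirror symmetry x ↦ −x ⇒ only even powers of x; mirror symmetry z ↦ −z ⇒ only even powers of z; the y ↦ −y reflection is a symmetry, so y appears only in even powers.
Then, checking where it meets the axes: the surface avoids every integer y-axis point in the box; it misses every integer gridline on the x-axis.
Finally, these observations pin down the coefficients.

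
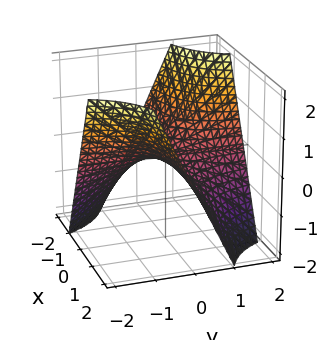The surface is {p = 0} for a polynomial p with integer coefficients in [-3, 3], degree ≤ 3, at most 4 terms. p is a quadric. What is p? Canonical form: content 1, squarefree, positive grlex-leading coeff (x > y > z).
x*y + z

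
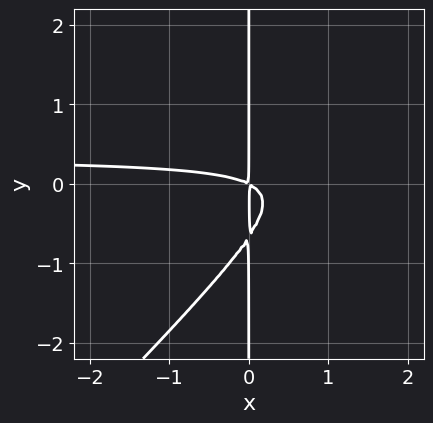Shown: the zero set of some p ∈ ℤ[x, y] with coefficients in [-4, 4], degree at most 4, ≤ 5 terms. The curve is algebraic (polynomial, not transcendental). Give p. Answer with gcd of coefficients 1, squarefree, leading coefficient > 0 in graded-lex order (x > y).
3*x^2*y - 3*x*y^2 - x^2 - 2*x*y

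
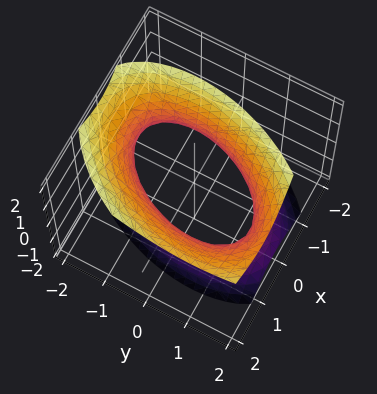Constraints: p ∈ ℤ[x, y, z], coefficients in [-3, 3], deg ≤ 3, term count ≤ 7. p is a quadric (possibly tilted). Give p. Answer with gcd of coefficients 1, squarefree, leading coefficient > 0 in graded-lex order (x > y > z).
2*x^2 - x*y - x*z + y^2 - z^2 - 2

1. The degree is 2 — no degree-1 surface has this shape.
2. Reading off the gridlines: the surface avoids every integer z-axis point in the box; among the integer gridlines, it crosses the x-axis at x ∈ {-1, 1}.
3. Matching integer coefficients to the picture gives p.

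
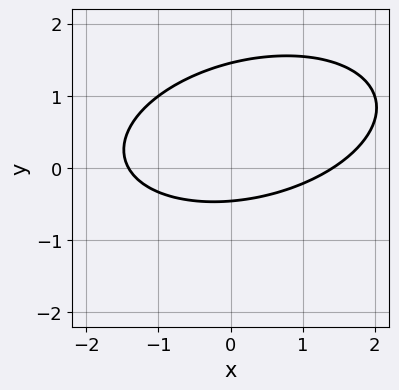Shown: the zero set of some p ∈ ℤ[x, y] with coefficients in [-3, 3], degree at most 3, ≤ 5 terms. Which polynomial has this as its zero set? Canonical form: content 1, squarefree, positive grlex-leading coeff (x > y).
x^2 - x*y + 3*y^2 - 3*y - 2

1. deg p = 2. The shape is more complex than any degree-1 curve.
2. Matching integer coefficients to the picture gives p.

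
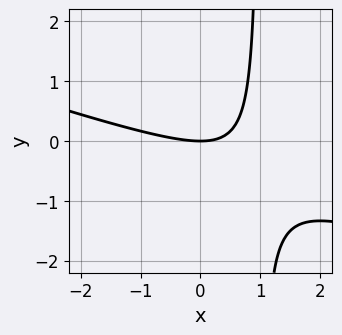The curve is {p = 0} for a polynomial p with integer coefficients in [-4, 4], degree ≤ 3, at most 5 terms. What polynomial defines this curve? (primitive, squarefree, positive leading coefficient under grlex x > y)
First, degree: a generic line meets the curve in up to 2 points, so deg p = 2.
Next, from the axis intercepts and sections: one x-axis crossing is at x = 0; it meets the y-axis at y = 0 (among the integer gridlines).
Finally, these observations pin down the coefficients.

x^2 + 3*x*y - 3*y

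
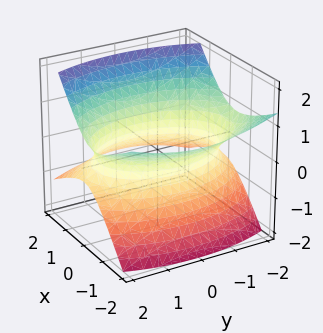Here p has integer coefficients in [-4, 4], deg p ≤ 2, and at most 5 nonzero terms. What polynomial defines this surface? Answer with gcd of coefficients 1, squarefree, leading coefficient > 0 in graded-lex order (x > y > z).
2*x^2 + 2*x*z + y^2 - 3*z^2 - 3

First, degree: no degree-1 surface has this shape, so deg p = 2.
Next, reading off the gridlines: the surface avoids every integer z-axis point in the box.
Finally, together with the visible shape, these determine p as stated.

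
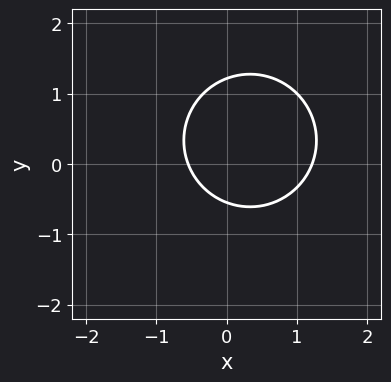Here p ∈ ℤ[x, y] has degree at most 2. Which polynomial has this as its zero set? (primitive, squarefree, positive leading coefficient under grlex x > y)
3*x^2 + 3*y^2 - 2*x - 2*y - 2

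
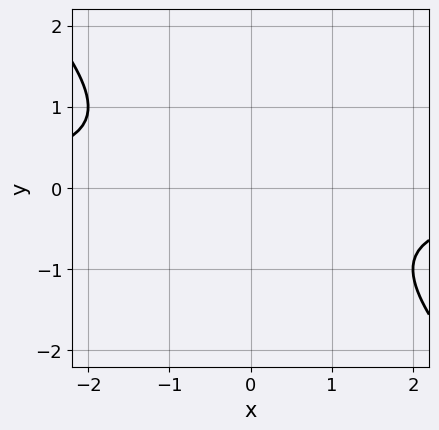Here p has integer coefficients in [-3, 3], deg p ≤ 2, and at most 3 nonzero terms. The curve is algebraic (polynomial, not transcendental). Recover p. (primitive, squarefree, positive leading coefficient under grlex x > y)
x*y + y^2 + 1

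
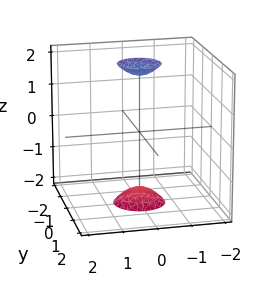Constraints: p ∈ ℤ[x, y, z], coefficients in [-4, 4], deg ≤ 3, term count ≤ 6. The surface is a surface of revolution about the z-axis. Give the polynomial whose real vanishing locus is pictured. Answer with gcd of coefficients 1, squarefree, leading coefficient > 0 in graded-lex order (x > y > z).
3*x^2 + 3*y^2 - z^2 + 3

(a) I count 2 distinct pieces. Treating them together as one polynomial.
(b) Degree: the shape is more complex than any degree-1 surface, so deg p = 2.
(c) Symmetries: every cross-section ⟂ z is a circle, so x, y appear only via x² + y².
(d) Against the integer gridlines: a circular section at z = 2 has radius between 0 and 1; the surface avoids every integer y-axis point in the box; no x-intercept at any integer in the box.
(e) Fitting integer coefficients to these (and the overall shape) gives p.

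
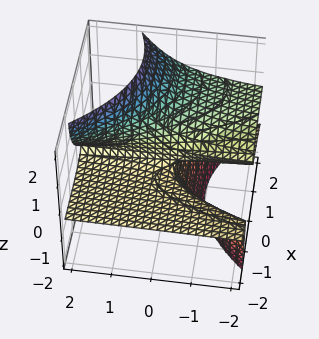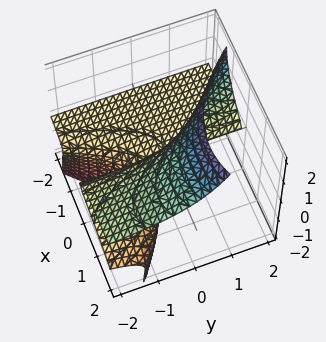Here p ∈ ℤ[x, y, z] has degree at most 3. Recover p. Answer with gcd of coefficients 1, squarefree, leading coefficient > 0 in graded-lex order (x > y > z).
x^2*z - 2*y*z^2 + z^3 - 2*x*z - x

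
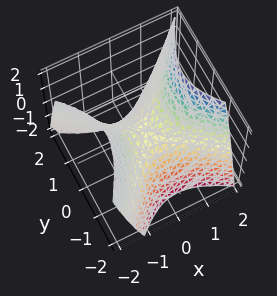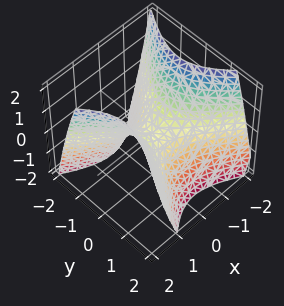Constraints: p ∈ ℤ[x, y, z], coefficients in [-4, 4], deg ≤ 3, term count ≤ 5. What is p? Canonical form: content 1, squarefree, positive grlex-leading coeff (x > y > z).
2*x^2 + x*y - 2*y^2 - 2*z

The degree is 2 — no degree-1 surface has this shape.
From the visible intercepts: one x-axis crossing is at x = 0; it crosses the y-axis at the gridline y = 0; one z-axis crossing is at z = 0.
The integer polynomial consistent with all of this is the stated p.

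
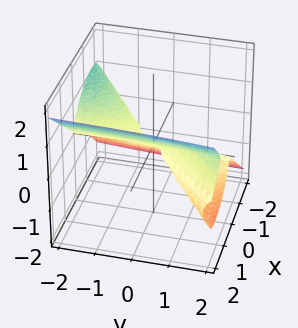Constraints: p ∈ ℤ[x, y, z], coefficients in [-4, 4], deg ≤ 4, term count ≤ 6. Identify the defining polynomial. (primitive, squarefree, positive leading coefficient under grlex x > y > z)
deg p = 3. The shape is more complex than any degree-2 surface.
Reading off the gridlines: the visible y-axis segment lies entirely on the surface; it crosses the z-axis at the gridline z = 0; it crosses the x-axis at the gridline x = 0.
These observations pin down the coefficients.

x^3 - x^2*y + x*y*z + x*z^2 - 3*z^3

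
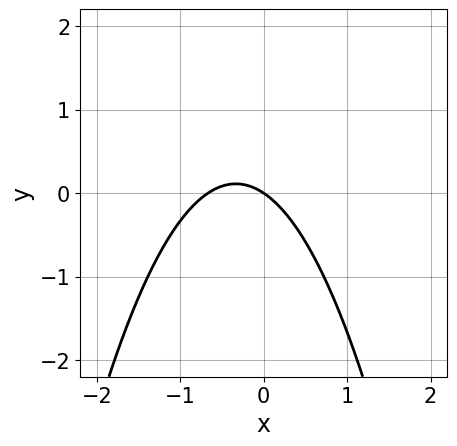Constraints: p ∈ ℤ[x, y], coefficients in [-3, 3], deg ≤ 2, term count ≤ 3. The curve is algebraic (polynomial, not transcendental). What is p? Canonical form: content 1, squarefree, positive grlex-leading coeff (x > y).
3*x^2 + 2*x + 3*y

(a) The degree is 2 — no degree-1 curve has this shape.
(b) From the visible intercepts: it meets the y-axis at y = 0 (among the integer gridlines); one x-axis crossing is at x = 0.
(c) The integer polynomial consistent with all of this is the stated p.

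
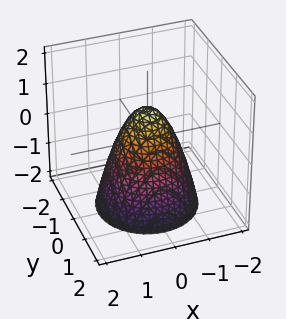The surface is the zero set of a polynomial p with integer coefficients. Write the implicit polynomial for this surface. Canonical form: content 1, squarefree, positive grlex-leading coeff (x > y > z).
3*x^2 + 3*y^2 + 2*z - 2

1. The degree is 2 — no degree-1 surface has this shape.
2. By symmetry, every cross-section ⟂ z is a circle, so x, y appear only via x² + y².
3. Observable constraints: it crosses the z-axis at the gridline z = 1; a circular section at z = -1 has radius between 1 and 2.
4. Together with the visible shape, these determine p as stated.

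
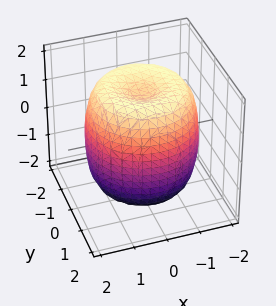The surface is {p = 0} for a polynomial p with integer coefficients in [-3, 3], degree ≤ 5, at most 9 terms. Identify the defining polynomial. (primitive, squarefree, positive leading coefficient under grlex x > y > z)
1. Degree: the shape is more complex than any degree-3 surface, so deg p = 4.
2. Symmetries: the surface is invariant under rotation about z: p = q(x² + y², z).
3. Checking where it meets the axes: a circular section at z = 1 has radius between 1 and 2.
4. Solving for integer coefficients yields p as stated.

x^4 + 2*x^2*y^2 + y^4 - 2*x^2 - 2*y^2 + z^2 - 2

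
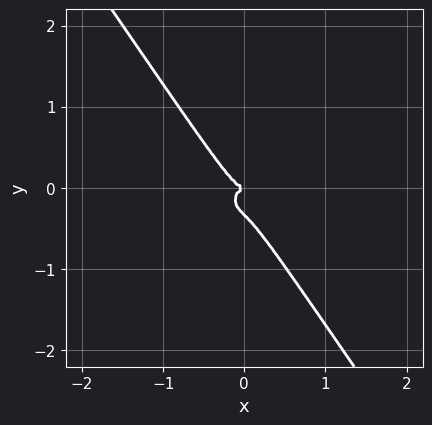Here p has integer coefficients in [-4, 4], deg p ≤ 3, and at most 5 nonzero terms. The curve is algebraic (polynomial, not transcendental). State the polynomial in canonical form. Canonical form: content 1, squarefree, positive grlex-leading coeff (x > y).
3*x^3 + 3*x*y^2 + 3*y^3 + y^2

Degree: no degree-2 curve has this shape, so deg p = 3.
Checking where it meets the axes: one y-axis crossing is at y = 0; it meets the x-axis at x = 0 (among the integer gridlines).
Fitting integer coefficients to these (and the overall shape) gives p.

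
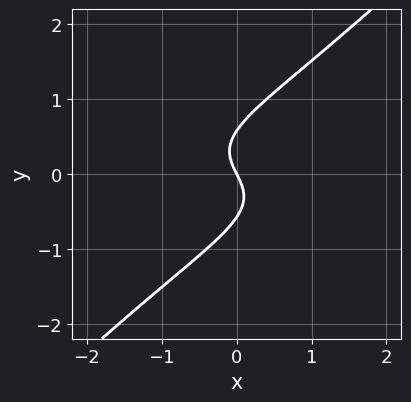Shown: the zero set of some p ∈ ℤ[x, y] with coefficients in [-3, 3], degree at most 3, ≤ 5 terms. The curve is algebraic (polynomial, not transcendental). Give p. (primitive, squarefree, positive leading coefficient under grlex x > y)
(a) deg p = 3. No degree-2 curve has this shape.
(b) From the axis intercepts and sections: it meets the x-axis at x = 0 (among the integer gridlines); it meets the y-axis at y = 0 (among the integer gridlines).
(c) Assembling these constraints gives the stated polynomial.

3*x*y^2 - 3*y^3 + 2*x + y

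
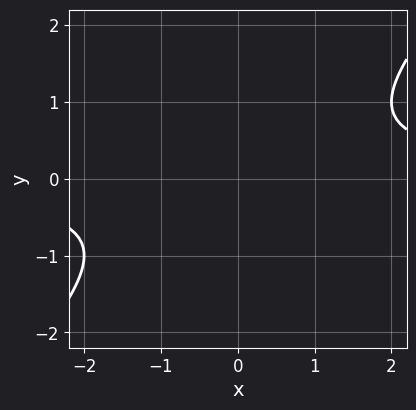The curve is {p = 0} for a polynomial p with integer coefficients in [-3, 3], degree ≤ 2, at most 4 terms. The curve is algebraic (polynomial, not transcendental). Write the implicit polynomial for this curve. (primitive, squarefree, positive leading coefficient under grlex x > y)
x*y - y^2 - 1

(a) The degree is 2 — the shape is more complex than any degree-1 curve.
(b) Checking where it meets the axes: the curve avoids every integer y-axis point in the box; the curve avoids every integer x-axis point in the box.
(c) Fitting integer coefficients to these (and the overall shape) gives p.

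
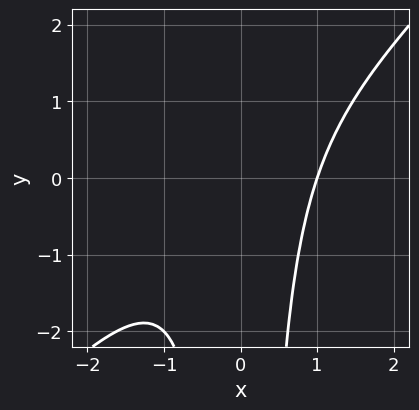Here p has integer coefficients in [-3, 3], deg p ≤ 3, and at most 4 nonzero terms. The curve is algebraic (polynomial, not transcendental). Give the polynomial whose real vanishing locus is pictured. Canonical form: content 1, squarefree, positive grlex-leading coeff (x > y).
x^3 - x^2*y - 1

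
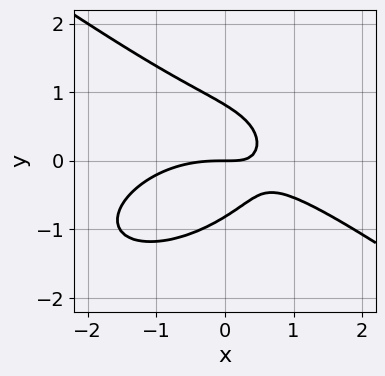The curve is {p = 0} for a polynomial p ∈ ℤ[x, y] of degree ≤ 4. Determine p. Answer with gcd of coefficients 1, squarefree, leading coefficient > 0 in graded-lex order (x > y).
1. The degree is 3 — no degree-2 curve has this shape.
2. From the axis intercepts and sections: it meets the x-axis at x = 0 (among the integer gridlines); one y-axis crossing is at y = 0.
3. Fitting integer coefficients to these (and the overall shape) gives p.

x^3 + 3*y^3 + 3*x*y - 2*y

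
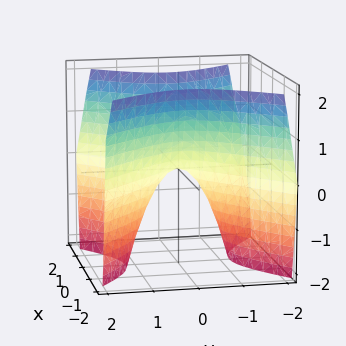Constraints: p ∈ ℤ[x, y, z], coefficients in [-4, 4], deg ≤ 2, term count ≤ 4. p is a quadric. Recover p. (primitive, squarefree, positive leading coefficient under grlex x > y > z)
3*x^2 - 3*y^2 - 2*z

First, degree: a hyperbolic paraboloid; a quadric, so deg p = 2.
Then, symmetries: it's symmetric under x → −x, forcing even powers of x; it's symmetric under y → −y, forcing even powers of y.
Next, from the axis intercepts and sections: it meets the y-axis at y = 0 (among the integer gridlines); one z-axis crossing is at z = 0; one x-axis crossing is at x = 0.
Finally, fitting integer coefficients to these (and the overall shape) gives p.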